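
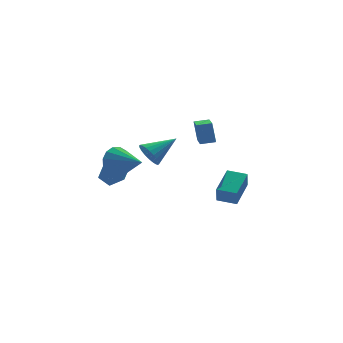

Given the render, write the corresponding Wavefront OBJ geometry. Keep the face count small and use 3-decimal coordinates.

v -3.064 -1.595 2.156
v -2.728 -1.107 2.962
v -2.216 -3.085 2.704
v -3.18 -1.311 3.108
v -3.602 -1.591 2.999
v -3.879 -1.872 2.664
v -3.938 -2.079 2.193
v -3.763 -2.156 1.712
v -3.4 -2.082 1.35
v -2.947 -1.878 1.204
v -2.526 -1.599 1.313
v -2.248 -1.318 1.648
v -2.19 -1.111 2.119
v -2.365 -1.034 2.6
v 1.468 -1.5 2.648
v 1.412 -1.082 3.825
v 2.01 0.322 2.026
v 1.954 0.74 3.203
v 2.266 -1.7 2.757
v 2.21 -1.282 3.934
v 2.808 0.122 2.135
v 2.752 0.54 3.312
v 2.72 -0.691 -2.13
v 2.572 -1.005 -1.149
v 3.852 0.632 -1.536
v 3.704 0.318 -0.555
v 3.596 -1.398 -2.225
v 3.448 -1.712 -1.244
v 4.728 -0.075 -1.631
v 4.58 -0.389 -0.65
v -1.304 -1.505 2.337
v -0.936 -1.81 1.696
v 0.284 -1.195 3.103
v -0.956 -1.509 1.617
v -1.03 -1.207 1.648
v -1.145 -0.951 1.783
v -1.285 -0.779 2.003
v -1.427 -0.717 2.274
v -1.551 -0.776 2.554
v -1.637 -0.945 2.802
v -1.673 -1.2 2.979
v -1.652 -1.502 3.058
v -1.578 -1.803 3.027
v -1.463 -2.06 2.892
v -1.323 -2.232 2.672
v -1.181 -2.293 2.401
v -1.057 -2.234 2.12
v -0.971 -2.065 1.873
v -2.905 0.15 -0.433
v -2.65 -0.414 1.129
v -3.289 0.852 -0.118
v -3.034 0.288 1.444
v -1.926 0.672 -0.404
v -1.671 0.108 1.158
v -2.31 1.374 -0.089
v -2.055 0.81 1.473
f 2 1 4
f 2 4 3
f 4 1 5
f 4 5 3
f 5 1 6
f 5 6 3
f 6 1 7
f 6 7 3
f 7 1 8
f 7 8 3
f 8 1 9
f 8 9 3
f 9 1 10
f 9 10 3
f 10 1 11
f 10 11 3
f 11 1 12
f 11 12 3
f 12 1 13
f 12 13 3
f 13 1 14
f 13 14 3
f 14 1 2
f 14 2 3
f 16 18 15
f 19 16 15
f 15 18 17
f 17 19 15
f 16 22 18
f 20 16 19
f 20 22 16
f 18 22 17
f 21 19 17
f 17 22 21
f 21 20 19
f 22 20 21
f 24 26 23
f 27 24 23
f 23 26 25
f 25 27 23
f 24 30 26
f 28 24 27
f 28 30 24
f 26 30 25
f 29 27 25
f 25 30 29
f 29 28 27
f 30 28 29
f 32 31 34
f 32 34 33
f 34 31 35
f 34 35 33
f 35 31 36
f 35 36 33
f 36 31 37
f 36 37 33
f 37 31 38
f 37 38 33
f 38 31 39
f 38 39 33
f 39 31 40
f 39 40 33
f 40 31 41
f 40 41 33
f 41 31 42
f 41 42 33
f 42 31 43
f 42 43 33
f 43 31 44
f 43 44 33
f 44 31 45
f 44 45 33
f 45 31 46
f 45 46 33
f 46 31 47
f 46 47 33
f 47 31 48
f 47 48 33
f 48 31 32
f 48 32 33
f 50 52 49
f 53 50 49
f 49 52 51
f 51 53 49
f 50 56 52
f 54 50 53
f 54 56 50
f 52 56 51
f 55 53 51
f 51 56 55
f 55 54 53
f 56 54 55



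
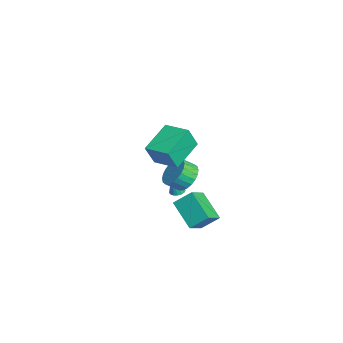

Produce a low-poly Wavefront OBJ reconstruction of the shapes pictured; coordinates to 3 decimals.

v -2.96 1.46 -4.542
v -2.502 1.66 -4.523
v -2.88 1.12 -2.878
v -2.647 1.845 -4.478
v -2.864 1.942 -4.448
v -3.102 1.929 -4.439
v -3.308 1.808 -4.454
v -3.435 1.608 -4.489
v -3.452 1.374 -4.536
v -3.357 1.16 -4.584
v -3.171 1.014 -4.623
v -2.936 0.971 -4.643
v -2.707 1.04 -4.64
v -2.536 1.206 -4.614
v -2.462 1.429 -4.572
v 3.205 1.254 0.923
v 3.995 0.919 0.429
v 4.045 0.131 1.042
v 3.255 0.466 1.537
v 4.162 1.14 0.698
v 4.212 0.351 1.312
v 4.184 1.377 1.002
v 4.234 0.589 1.615
v 4.057 1.596 1.294
v 4.107 0.808 1.907
v 3.8 1.763 1.529
v 3.85 0.975 2.142
v 3.453 1.853 1.672
v 3.503 1.064 2.285
v 3.067 1.851 1.701
v 3.117 1.063 2.315
v 2.703 1.758 1.612
v 2.753 0.97 2.225
v 2.415 1.589 1.418
v 2.465 0.801 2.031
v 2.248 1.369 1.148
v 2.298 0.58 1.762
v 2.226 1.131 0.845
v 2.276 0.343 1.458
v 2.353 0.912 0.553
v 2.403 0.124 1.166
v 2.61 0.745 0.318
v 2.66 -0.043 0.931
v 2.957 0.656 0.175
v 3.007 -0.133 0.788
v 3.343 0.657 0.145
v 3.393 -0.131 0.759
v 3.707 0.75 0.235
v 3.757 -0.038 0.848
v 3.46 -0.618 2.54
v 3.773 -1.167 3.922
v 1.973 0.694 3.396
v 2.286 0.145 4.779
v 4.594 0.535 2.741
v 4.907 -0.014 4.124
v 3.107 1.847 3.598
v 3.42 1.298 4.98
v 3.134 0.467 -1.19
v 3.282 1.507 -0.296
v 2.204 1.248 -1.945
v 2.352 2.288 -1.05
v 4.668 1.212 -2.31
v 4.816 2.252 -1.415
v 3.738 1.993 -3.064
v 3.886 3.033 -2.17
f 2 1 4
f 2 4 3
f 4 1 5
f 4 5 3
f 5 1 6
f 5 6 3
f 6 1 7
f 6 7 3
f 7 1 8
f 7 8 3
f 8 1 9
f 8 9 3
f 9 1 10
f 9 10 3
f 10 1 11
f 10 11 3
f 11 1 12
f 11 12 3
f 12 1 13
f 12 13 3
f 13 1 14
f 13 14 3
f 14 1 15
f 14 15 3
f 15 1 2
f 15 2 3
f 17 16 20
f 17 20 18
f 18 20 21
f 18 21 19
f 20 16 22
f 20 22 21
f 21 22 23
f 21 23 19
f 22 16 24
f 22 24 23
f 23 24 25
f 23 25 19
f 24 16 26
f 24 26 25
f 25 26 27
f 25 27 19
f 26 16 28
f 26 28 27
f 27 28 29
f 27 29 19
f 28 16 30
f 28 30 29
f 29 30 31
f 29 31 19
f 30 16 32
f 30 32 31
f 31 32 33
f 31 33 19
f 32 16 34
f 32 34 33
f 33 34 35
f 33 35 19
f 34 16 36
f 34 36 35
f 35 36 37
f 35 37 19
f 36 16 38
f 36 38 37
f 37 38 39
f 37 39 19
f 38 16 40
f 38 40 39
f 39 40 41
f 39 41 19
f 40 16 42
f 40 42 41
f 41 42 43
f 41 43 19
f 42 16 44
f 42 44 43
f 43 44 45
f 43 45 19
f 44 16 46
f 44 46 45
f 45 46 47
f 45 47 19
f 46 16 48
f 46 48 47
f 47 48 49
f 47 49 19
f 48 16 17
f 48 17 49
f 49 17 18
f 49 18 19
f 51 53 50
f 54 51 50
f 50 53 52
f 52 54 50
f 51 57 53
f 55 51 54
f 55 57 51
f 53 57 52
f 56 54 52
f 52 57 56
f 56 55 54
f 57 55 56
f 59 61 58
f 62 59 58
f 58 61 60
f 60 62 58
f 59 65 61
f 63 59 62
f 63 65 59
f 61 65 60
f 64 62 60
f 60 65 64
f 64 63 62
f 65 63 64



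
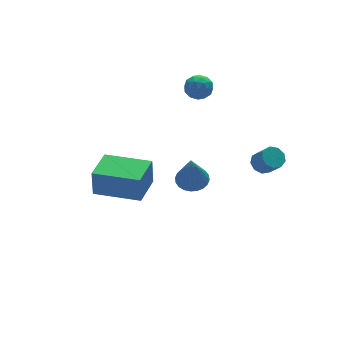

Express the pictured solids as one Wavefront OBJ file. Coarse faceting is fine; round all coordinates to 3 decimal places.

v 2.072 3.884 4.183
v 2.38 4.403 3.819
v 2.7 3.117 3.621
v 3.008 3.636 3.257
v 3.139 3.562 3.945
v 2.751 4.036 4.293
v 2.329 3.484 3.147
v 1.941 3.958 3.495
v 2.539 4.155 3.179
v 3.04 4.204 3.672
v 2.04 3.316 3.768
v 2.541 3.365 4.261
v 2.171 4.211 4.05
v 2.909 3.309 3.39
v 2.986 3.266 3.794
v 3.167 3.571 3.58
v 2.389 3.996 4.329
v 2.57 4.3 4.115
v 3.016 3.806 4.189
v 2.51 3.22 3.325
v 2.691 3.524 3.111
v 1.913 3.949 3.86
v 2.094 4.254 3.646
v 2.064 3.714 3.251
v 2.445 4.37 3.46
v 2.814 3.919 3.13
v 2.415 3.83 3.065
v 2.187 4.109 3.27
v 2.74 4.399 3.75
v 3.109 3.948 3.42
v 3.186 3.905 3.824
v 2.958 4.183 4.028
v 2.833 4.253 3.374
v 1.971 3.572 4.02
v 2.34 3.121 3.69
v 2.122 3.337 3.412
v 1.894 3.615 3.616
v 2.266 3.601 4.31
v 2.635 3.15 3.98
v 2.893 3.411 4.17
v 2.665 3.69 4.375
v 2.247 3.267 4.066
v 1.29 2.159 -1.022
v 1.719 2.751 -0.782
v 0.93 1.681 0.802
v 1.448 2.88 -0.802
v 1.153 2.899 -0.855
v 0.879 2.805 -0.934
v 0.667 2.613 -1.026
v 0.55 2.352 -1.117
v 0.546 2.061 -1.194
v 0.654 1.786 -1.245
v 0.86 1.567 -1.262
v 1.131 1.439 -1.243
v 1.426 1.42 -1.189
v 1.7 1.514 -1.111
v 1.912 1.706 -1.018
v 2.029 1.967 -0.927
v 2.034 2.258 -0.85
v 1.925 2.533 -0.799
v -2.383 0.226 0.585
v -2.373 0.312 1.892
v -3.854 1.818 0.492
v -3.844 1.904 1.799
v -1.156 1.356 0.501
v -1.146 1.442 1.808
v -2.627 2.948 0.408
v -2.617 3.034 1.715
v 2.417 -1.746 2.54
v 2.86 -1.981 2.269
v 3.005 -2.63 3.069
v 2.563 -2.394 3.34
v 2.981 -1.683 2.488
v 3.127 -2.331 3.288
v 2.839 -1.414 2.732
v 2.985 -2.062 3.532
v 2.499 -1.3 2.886
v 2.645 -1.949 3.686
v 2.121 -1.395 2.878
v 2.267 -2.043 3.678
v 1.882 -1.654 2.712
v 2.027 -2.302 3.512
v 1.893 -1.956 2.465
v 2.038 -2.604 3.265
v 2.149 -2.159 2.254
v 2.295 -2.808 3.054
v 2.531 -2.169 2.176
v 2.677 -2.818 2.976
f 1 38 17
f 38 12 41
f 17 41 6
f 38 41 17
f 1 17 13
f 17 6 18
f 13 18 2
f 17 18 13
f 1 13 22
f 13 2 23
f 22 23 8
f 13 23 22
f 1 22 34
f 22 8 37
f 34 37 11
f 22 37 34
f 1 34 38
f 34 11 42
f 38 42 12
f 34 42 38
f 2 18 29
f 18 6 32
f 29 32 10
f 18 32 29
f 6 41 19
f 41 12 40
f 19 40 5
f 41 40 19
f 12 42 39
f 42 11 35
f 39 35 3
f 42 35 39
f 11 37 36
f 37 8 24
f 36 24 7
f 37 24 36
f 8 23 28
f 23 2 25
f 28 25 9
f 23 25 28
f 4 30 16
f 30 10 31
f 16 31 5
f 30 31 16
f 4 16 14
f 16 5 15
f 14 15 3
f 16 15 14
f 4 14 21
f 14 3 20
f 21 20 7
f 14 20 21
f 4 21 26
f 21 7 27
f 26 27 9
f 21 27 26
f 4 26 30
f 26 9 33
f 30 33 10
f 26 33 30
f 5 31 19
f 31 10 32
f 19 32 6
f 31 32 19
f 3 15 39
f 15 5 40
f 39 40 12
f 15 40 39
f 7 20 36
f 20 3 35
f 36 35 11
f 20 35 36
f 9 27 28
f 27 7 24
f 28 24 8
f 27 24 28
f 10 33 29
f 33 9 25
f 29 25 2
f 33 25 29
f 44 43 46
f 44 46 45
f 46 43 47
f 46 47 45
f 47 43 48
f 47 48 45
f 48 43 49
f 48 49 45
f 49 43 50
f 49 50 45
f 50 43 51
f 50 51 45
f 51 43 52
f 51 52 45
f 52 43 53
f 52 53 45
f 53 43 54
f 53 54 45
f 54 43 55
f 54 55 45
f 55 43 56
f 55 56 45
f 56 43 57
f 56 57 45
f 57 43 58
f 57 58 45
f 58 43 59
f 58 59 45
f 59 43 60
f 59 60 45
f 60 43 44
f 60 44 45
f 62 64 61
f 65 62 61
f 61 64 63
f 63 65 61
f 62 68 64
f 66 62 65
f 66 68 62
f 64 68 63
f 67 65 63
f 63 68 67
f 67 66 65
f 68 66 67
f 70 69 73
f 70 73 71
f 71 73 74
f 71 74 72
f 73 69 75
f 73 75 74
f 74 75 76
f 74 76 72
f 75 69 77
f 75 77 76
f 76 77 78
f 76 78 72
f 77 69 79
f 77 79 78
f 78 79 80
f 78 80 72
f 79 69 81
f 79 81 80
f 80 81 82
f 80 82 72
f 81 69 83
f 81 83 82
f 82 83 84
f 82 84 72
f 83 69 85
f 83 85 84
f 84 85 86
f 84 86 72
f 85 69 87
f 85 87 86
f 86 87 88
f 86 88 72
f 87 69 70
f 87 70 88
f 88 70 71
f 88 71 72



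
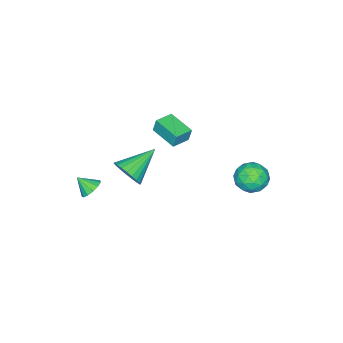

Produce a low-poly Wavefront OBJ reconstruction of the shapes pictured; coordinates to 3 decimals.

v -4.622 3.634 -2.046
v -3.725 4.205 -2.182
v -3.675 2.195 -1.838
v -2.778 2.766 -1.974
v -3.371 2.902 -1.091
v -3.957 3.792 -1.22
v -3.443 2.608 -2.8
v -4.029 3.498 -2.929
v -2.996 3.571 -2.648
v -2.952 3.753 -1.592
v -4.448 2.647 -2.428
v -4.404 2.829 -1.372
v -4.257 4.046 -2.132
v -3.143 2.354 -1.888
v -3.492 2.434 -1.369
v -2.965 2.77 -1.449
v -4.393 3.803 -1.567
v -3.866 4.138 -1.647
v -3.658 3.373 -1.006
v -3.534 2.262 -2.373
v -3.007 2.597 -2.453
v -4.435 3.63 -2.571
v -3.908 3.966 -2.651
v -3.742 3.027 -3.014
v -3.301 4.009 -2.486
v -2.744 3.163 -2.364
v -3.135 3.071 -2.849
v -3.479 3.593 -2.925
v -3.275 4.116 -1.865
v -2.718 3.27 -1.743
v -3.067 3.35 -1.224
v -3.411 3.873 -1.3
v -2.847 3.743 -2.139
v -4.682 3.13 -2.277
v -4.125 2.284 -2.155
v -3.989 2.527 -2.72
v -4.333 3.05 -2.796
v -4.656 3.237 -1.656
v -4.099 2.391 -1.534
v -3.921 2.807 -1.095
v -4.265 3.329 -1.171
v -4.553 2.657 -1.881
v 3.819 0.159 2.759
v 4.332 0.513 3.502
v 2.021 0.701 3.741
v 4.303 0.818 3.28
v 4.2 1.023 2.979
v 4.04 1.096 2.644
v 3.846 1.027 2.327
v 3.647 0.825 2.076
v 3.475 0.522 1.928
v 3.356 0.163 1.907
v 3.307 -0.196 2.016
v 3.336 -0.501 2.238
v 3.438 -0.706 2.539
v 3.599 -0.779 2.874
v 3.793 -0.71 3.191
v 3.991 -0.508 3.443
v 4.163 -0.205 3.59
v 4.283 0.154 3.611
v 3.694 -2.304 -0.022
v 4.378 -2.312 -0.212
v 3.886 -3.096 0.702
v 4.347 -2.047 0.086
v 4.109 -1.864 0.35
v 3.739 -1.82 0.495
v 3.355 -1.93 0.477
v 3.078 -2.159 0.3
v 2.997 -2.434 0.021
v 3.138 -2.667 -0.272
v 3.455 -2.786 -0.485
v 3.848 -2.751 -0.552
v 4.192 -2.575 -0.45
v -3.962 -2.55 -0.316
v -4.013 -2.364 0.593
v -3.541 -0.891 -0.631
v -3.592 -0.705 0.278
v -2.828 -2.815 -0.198
v -2.879 -2.629 0.711
v -2.407 -1.156 -0.513
v -2.458 -0.97 0.396
f 1 38 17
f 38 12 41
f 17 41 6
f 38 41 17
f 1 17 13
f 17 6 18
f 13 18 2
f 17 18 13
f 1 13 22
f 13 2 23
f 22 23 8
f 13 23 22
f 1 22 34
f 22 8 37
f 34 37 11
f 22 37 34
f 1 34 38
f 34 11 42
f 38 42 12
f 34 42 38
f 2 18 29
f 18 6 32
f 29 32 10
f 18 32 29
f 6 41 19
f 41 12 40
f 19 40 5
f 41 40 19
f 12 42 39
f 42 11 35
f 39 35 3
f 42 35 39
f 11 37 36
f 37 8 24
f 36 24 7
f 37 24 36
f 8 23 28
f 23 2 25
f 28 25 9
f 23 25 28
f 4 30 16
f 30 10 31
f 16 31 5
f 30 31 16
f 4 16 14
f 16 5 15
f 14 15 3
f 16 15 14
f 4 14 21
f 14 3 20
f 21 20 7
f 14 20 21
f 4 21 26
f 21 7 27
f 26 27 9
f 21 27 26
f 4 26 30
f 26 9 33
f 30 33 10
f 26 33 30
f 5 31 19
f 31 10 32
f 19 32 6
f 31 32 19
f 3 15 39
f 15 5 40
f 39 40 12
f 15 40 39
f 7 20 36
f 20 3 35
f 36 35 11
f 20 35 36
f 9 27 28
f 27 7 24
f 28 24 8
f 27 24 28
f 10 33 29
f 33 9 25
f 29 25 2
f 33 25 29
f 44 43 46
f 44 46 45
f 46 43 47
f 46 47 45
f 47 43 48
f 47 48 45
f 48 43 49
f 48 49 45
f 49 43 50
f 49 50 45
f 50 43 51
f 50 51 45
f 51 43 52
f 51 52 45
f 52 43 53
f 52 53 45
f 53 43 54
f 53 54 45
f 54 43 55
f 54 55 45
f 55 43 56
f 55 56 45
f 56 43 57
f 56 57 45
f 57 43 58
f 57 58 45
f 58 43 59
f 58 59 45
f 59 43 60
f 59 60 45
f 60 43 44
f 60 44 45
f 62 61 64
f 62 64 63
f 64 61 65
f 64 65 63
f 65 61 66
f 65 66 63
f 66 61 67
f 66 67 63
f 67 61 68
f 67 68 63
f 68 61 69
f 68 69 63
f 69 61 70
f 69 70 63
f 70 61 71
f 70 71 63
f 71 61 72
f 71 72 63
f 72 61 73
f 72 73 63
f 73 61 62
f 73 62 63
f 75 77 74
f 78 75 74
f 74 77 76
f 76 78 74
f 75 81 77
f 79 75 78
f 79 81 75
f 77 81 76
f 80 78 76
f 76 81 80
f 80 79 78
f 81 79 80



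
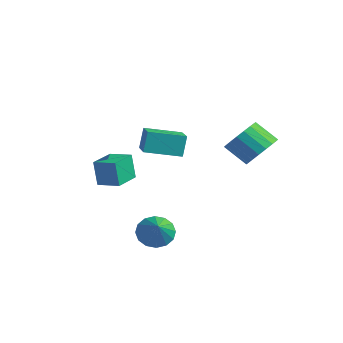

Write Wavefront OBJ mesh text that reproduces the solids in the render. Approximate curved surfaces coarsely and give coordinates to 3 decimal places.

v -3.984 0.335 -1.343
v -4.168 0.732 -0.129
v -2.977 1.984 -1.728
v -3.161 2.38 -0.515
v -2.459 -0.48 -0.845
v -2.643 -0.084 0.368
v -1.452 1.168 -1.231
v -1.636 1.565 -0.017
v 2.48 -3.263 -3.405
v 3.153 -2.724 -3.779
v 3.6 -3.917 -2.335
v 2.964 -2.458 -3.419
v 2.645 -2.407 -3.054
v 2.283 -2.586 -2.784
v 1.973 -2.946 -2.68
v 1.799 -3.392 -2.77
v 1.808 -3.803 -3.03
v 1.997 -4.069 -3.39
v 2.315 -4.12 -3.755
v 2.678 -3.941 -4.025
v 2.988 -3.581 -4.13
v 3.161 -3.135 -4.039
v 2.491 2.981 0.099
v 3.186 2.227 0.403
v 2.164 1.664 1.345
v 1.469 2.419 1.041
v 3.274 2.581 0.709
v 2.252 2.019 1.651
v 3.206 3.015 0.894
v 2.184 2.452 1.837
v 2.997 3.441 0.922
v 1.975 2.879 1.864
v 2.687 3.777 0.786
v 1.665 3.215 1.729
v 2.339 3.955 0.515
v 1.317 3.393 1.458
v 2.021 3.94 0.161
v 0.999 3.378 1.104
v 1.796 3.736 -0.205
v 0.774 3.173 0.737
v 1.708 3.381 -0.511
v 0.686 2.819 0.431
v 1.776 2.948 -0.697
v 0.754 2.385 0.246
v 1.985 2.521 -0.724
v 0.963 1.959 0.218
v 2.295 2.185 -0.589
v 1.273 1.623 0.354
v 2.643 2.007 -0.318
v 1.621 1.445 0.625
v 2.961 2.022 0.036
v 1.939 1.46 0.979
v -1.45 -3.85 -1.717
v -1.705 -3.9 -0.291
v -2.083 -2.469 -1.782
v -2.338 -2.52 -0.355
v -0.362 -3.34 -1.505
v -0.617 -3.391 -0.078
v -0.995 -1.96 -1.569
v -1.25 -2.01 -0.143
f 2 4 1
f 5 2 1
f 1 4 3
f 3 5 1
f 2 8 4
f 6 2 5
f 6 8 2
f 4 8 3
f 7 5 3
f 3 8 7
f 7 6 5
f 8 6 7
f 10 9 12
f 10 12 11
f 12 9 13
f 12 13 11
f 13 9 14
f 13 14 11
f 14 9 15
f 14 15 11
f 15 9 16
f 15 16 11
f 16 9 17
f 16 17 11
f 17 9 18
f 17 18 11
f 18 9 19
f 18 19 11
f 19 9 20
f 19 20 11
f 20 9 21
f 20 21 11
f 21 9 22
f 21 22 11
f 22 9 10
f 22 10 11
f 24 23 27
f 24 27 25
f 25 27 28
f 25 28 26
f 27 23 29
f 27 29 28
f 28 29 30
f 28 30 26
f 29 23 31
f 29 31 30
f 30 31 32
f 30 32 26
f 31 23 33
f 31 33 32
f 32 33 34
f 32 34 26
f 33 23 35
f 33 35 34
f 34 35 36
f 34 36 26
f 35 23 37
f 35 37 36
f 36 37 38
f 36 38 26
f 37 23 39
f 37 39 38
f 38 39 40
f 38 40 26
f 39 23 41
f 39 41 40
f 40 41 42
f 40 42 26
f 41 23 43
f 41 43 42
f 42 43 44
f 42 44 26
f 43 23 45
f 43 45 44
f 44 45 46
f 44 46 26
f 45 23 47
f 45 47 46
f 46 47 48
f 46 48 26
f 47 23 49
f 47 49 48
f 48 49 50
f 48 50 26
f 49 23 51
f 49 51 50
f 50 51 52
f 50 52 26
f 51 23 24
f 51 24 52
f 52 24 25
f 52 25 26
f 54 56 53
f 57 54 53
f 53 56 55
f 55 57 53
f 54 60 56
f 58 54 57
f 58 60 54
f 56 60 55
f 59 57 55
f 55 60 59
f 59 58 57
f 60 58 59



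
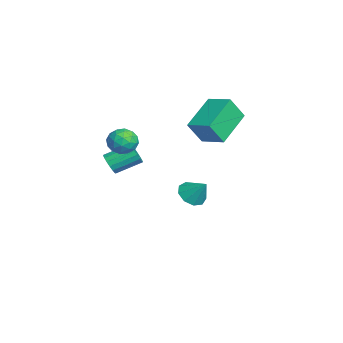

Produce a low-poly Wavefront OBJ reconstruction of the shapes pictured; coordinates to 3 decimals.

v -0.195 -4.109 -0.148
v 0.275 -4.261 0.244
v 0.164 -2.963 0.88
v -0.305 -2.811 0.488
v 0.415 -4.134 0.009
v 0.304 -2.836 0.645
v 0.416 -4.001 -0.262
v 0.305 -2.703 0.374
v 0.276 -3.893 -0.507
v 0.165 -2.595 0.13
v 0.029 -3.835 -0.669
v -0.082 -2.536 -0.033
v -0.269 -3.839 -0.712
v -0.38 -2.541 -0.076
v -0.55 -3.905 -0.626
v -0.661 -2.607 0.01
v -0.75 -4.018 -0.431
v -0.861 -2.72 0.206
v -0.823 -4.152 -0.17
v -0.934 -2.854 0.466
v -0.751 -4.276 0.095
v -0.862 -2.978 0.731
v -0.552 -4.362 0.305
v -0.663 -3.063 0.941
v -0.271 -4.39 0.411
v -0.382 -3.091 1.047
v 0.027 -4.353 0.389
v -0.084 -3.055 1.025
v 1.307 -3.195 2.479
v 1.901 -3.204 2.998
v 1.919 -4.056 1.762
v 2.513 -4.065 2.281
v 1.812 -4.367 2.479
v 1.433 -3.835 2.922
v 2.387 -3.425 1.838
v 2.008 -2.893 2.281
v 2.568 -3.347 2.602
v 2.213 -3.929 2.998
v 1.607 -3.331 1.762
v 1.252 -3.913 2.158
v 1.55 -3.124 2.801
v 2.27 -4.136 1.959
v 1.858 -4.313 2.075
v 2.207 -4.319 2.38
v 1.276 -3.495 2.756
v 1.625 -3.5 3.061
v 1.572 -4.184 2.757
v 2.195 -3.76 1.699
v 2.544 -3.765 2.004
v 1.613 -2.941 2.38
v 1.962 -2.947 2.685
v 2.248 -3.076 2.003
v 2.291 -3.213 2.873
v 2.651 -3.719 2.452
v 2.577 -3.343 2.192
v 2.355 -3.03 2.452
v 2.083 -3.555 3.106
v 2.442 -4.061 2.685
v 2.03 -4.239 2.801
v 1.808 -3.926 3.061
v 2.475 -3.639 2.873
v 1.378 -3.199 2.075
v 1.737 -3.705 1.654
v 2.012 -3.334 1.699
v 1.79 -3.021 1.959
v 1.169 -3.541 2.308
v 1.529 -4.047 1.887
v 1.465 -4.23 2.308
v 1.243 -3.917 2.568
v 1.345 -3.621 1.887
v -3.65 1.706 1.234
v -3.397 0.963 2.489
v -2.673 2.643 1.593
v -2.421 1.9 2.847
v -2.119 0.5 0.213
v -1.867 -0.243 1.467
v -1.143 1.437 0.571
v -0.89 0.694 1.826
v -3.849 0.229 -4.344
v -3.44 0.701 -4.906
v -3.231 0.871 -3.356
v -3.935 0.954 -4.76
v -4.39 0.868 -4.42
v -4.592 0.483 -4.044
v -4.446 -0.02 -3.808
v -4.021 -0.407 -3.823
v -3.516 -0.496 -4.082
v -3.166 -0.245 -4.463
v -3.136 0.227 -4.788
f 2 1 5
f 2 5 3
f 3 5 6
f 3 6 4
f 5 1 7
f 5 7 6
f 6 7 8
f 6 8 4
f 7 1 9
f 7 9 8
f 8 9 10
f 8 10 4
f 9 1 11
f 9 11 10
f 10 11 12
f 10 12 4
f 11 1 13
f 11 13 12
f 12 13 14
f 12 14 4
f 13 1 15
f 13 15 14
f 14 15 16
f 14 16 4
f 15 1 17
f 15 17 16
f 16 17 18
f 16 18 4
f 17 1 19
f 17 19 18
f 18 19 20
f 18 20 4
f 19 1 21
f 19 21 20
f 20 21 22
f 20 22 4
f 21 1 23
f 21 23 22
f 22 23 24
f 22 24 4
f 23 1 25
f 23 25 24
f 24 25 26
f 24 26 4
f 25 1 27
f 25 27 26
f 26 27 28
f 26 28 4
f 27 1 2
f 27 2 28
f 28 2 3
f 28 3 4
f 29 66 45
f 66 40 69
f 45 69 34
f 66 69 45
f 29 45 41
f 45 34 46
f 41 46 30
f 45 46 41
f 29 41 50
f 41 30 51
f 50 51 36
f 41 51 50
f 29 50 62
f 50 36 65
f 62 65 39
f 50 65 62
f 29 62 66
f 62 39 70
f 66 70 40
f 62 70 66
f 30 46 57
f 46 34 60
f 57 60 38
f 46 60 57
f 34 69 47
f 69 40 68
f 47 68 33
f 69 68 47
f 40 70 67
f 70 39 63
f 67 63 31
f 70 63 67
f 39 65 64
f 65 36 52
f 64 52 35
f 65 52 64
f 36 51 56
f 51 30 53
f 56 53 37
f 51 53 56
f 32 58 44
f 58 38 59
f 44 59 33
f 58 59 44
f 32 44 42
f 44 33 43
f 42 43 31
f 44 43 42
f 32 42 49
f 42 31 48
f 49 48 35
f 42 48 49
f 32 49 54
f 49 35 55
f 54 55 37
f 49 55 54
f 32 54 58
f 54 37 61
f 58 61 38
f 54 61 58
f 33 59 47
f 59 38 60
f 47 60 34
f 59 60 47
f 31 43 67
f 43 33 68
f 67 68 40
f 43 68 67
f 35 48 64
f 48 31 63
f 64 63 39
f 48 63 64
f 37 55 56
f 55 35 52
f 56 52 36
f 55 52 56
f 38 61 57
f 61 37 53
f 57 53 30
f 61 53 57
f 72 74 71
f 75 72 71
f 71 74 73
f 73 75 71
f 72 78 74
f 76 72 75
f 76 78 72
f 74 78 73
f 77 75 73
f 73 78 77
f 77 76 75
f 78 76 77
f 80 79 82
f 80 82 81
f 82 79 83
f 82 83 81
f 83 79 84
f 83 84 81
f 84 79 85
f 84 85 81
f 85 79 86
f 85 86 81
f 86 79 87
f 86 87 81
f 87 79 88
f 87 88 81
f 88 79 89
f 88 89 81
f 89 79 80
f 89 80 81



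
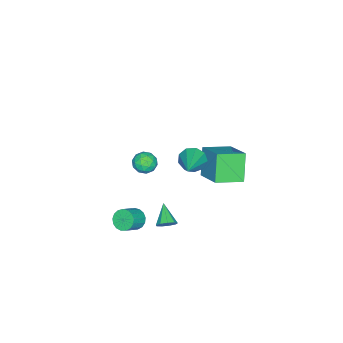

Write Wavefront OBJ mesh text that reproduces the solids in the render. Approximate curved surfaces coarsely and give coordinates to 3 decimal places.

v -3.004 0.004 -2.667
v -1.95 1.412 -1.694
v -4.128 1.108 -3.046
v -3.075 2.516 -2.072
v -2.125 0.384 -4.168
v -1.072 1.792 -3.194
v -3.25 1.488 -4.546
v -2.196 2.896 -3.573
v 1.099 1.634 0.591
v 1.498 1.378 -0.002
v 2.821 2.286 1.469
v 1.354 1.87 -0.085
v 1.09 2.252 0.149
v 0.831 2.345 0.59
v 0.696 2.106 1.031
v 0.75 1.645 1.266
v 0.968 1.18 1.186
v 1.246 0.927 0.827
v 1.456 1.005 0.358
v 3.2 -0.535 -3.609
v 3.526 -0.755 -4.115
v 4.405 -0.925 -3.476
v 4.08 -0.705 -2.971
v 3.584 -0.454 -4.115
v 4.463 -0.624 -3.476
v 3.554 -0.172 -4
v 4.433 -0.342 -3.361
v 3.444 0.027 -3.795
v 4.323 -0.143 -3.156
v 3.277 0.097 -3.547
v 4.157 -0.073 -2.908
v 3.093 0.023 -3.314
v 3.973 -0.147 -2.675
v 2.934 -0.18 -3.148
v 3.813 -0.35 -2.51
v 2.836 -0.464 -3.089
v 3.715 -0.634 -2.45
v 2.821 -0.764 -3.148
v 3.7 -0.934 -2.509
v 2.893 -1.012 -3.313
v 3.772 -1.182 -2.674
v 3.035 -1.15 -3.546
v 3.915 -1.32 -2.907
v 3.216 -1.148 -3.794
v 4.095 -1.318 -3.155
v 3.393 -1.005 -3.999
v 4.272 -1.175 -3.36
v -0.856 -1.823 -2.503
v -0.421 -1.475 -2.952
v 0.061 -2.305 -1.988
v 0.496 -1.957 -2.437
v 0.13 -1.595 -1.942
v -0.437 -1.297 -2.259
v 0.077 -2.483 -2.681
v -0.49 -2.185 -2.998
v 0.155 -1.883 -3.062
v 0.188 -1.334 -2.605
v -0.548 -2.446 -2.335
v -0.515 -1.897 -1.878
v -0.719 -1.607 -2.772
v 0.359 -2.173 -2.168
v 0.144 -1.96 -1.876
v 0.399 -1.756 -2.14
v -0.728 -1.502 -2.365
v -0.473 -1.297 -2.629
v -0.149 -1.368 -2.036
v 0.113 -2.483 -2.311
v 0.368 -2.278 -2.575
v -0.759 -2.024 -2.8
v -0.504 -1.82 -3.064
v -0.211 -2.412 -2.904
v -0.125 -1.642 -3.101
v 0.414 -1.926 -2.799
v 0.168 -2.235 -2.942
v -0.165 -2.06 -3.128
v -0.106 -1.319 -2.832
v 0.433 -1.603 -2.53
v 0.218 -1.39 -2.239
v -0.115 -1.215 -2.426
v 0.233 -1.559 -2.897
v -0.793 -2.177 -2.41
v -0.254 -2.461 -2.108
v -0.245 -2.565 -2.514
v -0.578 -2.39 -2.701
v -0.774 -1.854 -2.141
v -0.235 -2.138 -1.839
v -0.195 -1.72 -1.812
v -0.528 -1.545 -1.998
v -0.593 -2.221 -2.043
v 3.109 1.257 -3.246
v 3.49 0.854 -3.167
v 2.271 0.603 -2.534
v 3.519 1.118 -2.891
v 3.356 1.447 -2.781
v 3.078 1.687 -2.888
v 2.814 1.726 -3.163
v 2.688 1.545 -3.477
v 2.759 1.23 -3.683
v 2.994 0.928 -3.684
v 3.283 0.779 -3.481
f 2 4 1
f 5 2 1
f 1 4 3
f 3 5 1
f 2 8 4
f 6 2 5
f 6 8 2
f 4 8 3
f 7 5 3
f 3 8 7
f 7 6 5
f 8 6 7
f 10 9 12
f 10 12 11
f 12 9 13
f 12 13 11
f 13 9 14
f 13 14 11
f 14 9 15
f 14 15 11
f 15 9 16
f 15 16 11
f 16 9 17
f 16 17 11
f 17 9 18
f 17 18 11
f 18 9 19
f 18 19 11
f 19 9 10
f 19 10 11
f 21 20 24
f 21 24 22
f 22 24 25
f 22 25 23
f 24 20 26
f 24 26 25
f 25 26 27
f 25 27 23
f 26 20 28
f 26 28 27
f 27 28 29
f 27 29 23
f 28 20 30
f 28 30 29
f 29 30 31
f 29 31 23
f 30 20 32
f 30 32 31
f 31 32 33
f 31 33 23
f 32 20 34
f 32 34 33
f 33 34 35
f 33 35 23
f 34 20 36
f 34 36 35
f 35 36 37
f 35 37 23
f 36 20 38
f 36 38 37
f 37 38 39
f 37 39 23
f 38 20 40
f 38 40 39
f 39 40 41
f 39 41 23
f 40 20 42
f 40 42 41
f 41 42 43
f 41 43 23
f 42 20 44
f 42 44 43
f 43 44 45
f 43 45 23
f 44 20 46
f 44 46 45
f 45 46 47
f 45 47 23
f 46 20 21
f 46 21 47
f 47 21 22
f 47 22 23
f 48 85 64
f 85 59 88
f 64 88 53
f 85 88 64
f 48 64 60
f 64 53 65
f 60 65 49
f 64 65 60
f 48 60 69
f 60 49 70
f 69 70 55
f 60 70 69
f 48 69 81
f 69 55 84
f 81 84 58
f 69 84 81
f 48 81 85
f 81 58 89
f 85 89 59
f 81 89 85
f 49 65 76
f 65 53 79
f 76 79 57
f 65 79 76
f 53 88 66
f 88 59 87
f 66 87 52
f 88 87 66
f 59 89 86
f 89 58 82
f 86 82 50
f 89 82 86
f 58 84 83
f 84 55 71
f 83 71 54
f 84 71 83
f 55 70 75
f 70 49 72
f 75 72 56
f 70 72 75
f 51 77 63
f 77 57 78
f 63 78 52
f 77 78 63
f 51 63 61
f 63 52 62
f 61 62 50
f 63 62 61
f 51 61 68
f 61 50 67
f 68 67 54
f 61 67 68
f 51 68 73
f 68 54 74
f 73 74 56
f 68 74 73
f 51 73 77
f 73 56 80
f 77 80 57
f 73 80 77
f 52 78 66
f 78 57 79
f 66 79 53
f 78 79 66
f 50 62 86
f 62 52 87
f 86 87 59
f 62 87 86
f 54 67 83
f 67 50 82
f 83 82 58
f 67 82 83
f 56 74 75
f 74 54 71
f 75 71 55
f 74 71 75
f 57 80 76
f 80 56 72
f 76 72 49
f 80 72 76
f 91 90 93
f 91 93 92
f 93 90 94
f 93 94 92
f 94 90 95
f 94 95 92
f 95 90 96
f 95 96 92
f 96 90 97
f 96 97 92
f 97 90 98
f 97 98 92
f 98 90 99
f 98 99 92
f 99 90 100
f 99 100 92
f 100 90 91
f 100 91 92



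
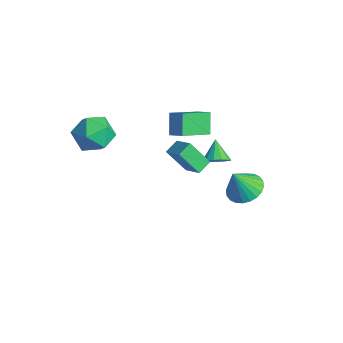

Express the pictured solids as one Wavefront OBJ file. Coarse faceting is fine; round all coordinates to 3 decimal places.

v -1.843 3.535 -2.619
v -1.514 3.13 -2.053
v -2.717 4.025 -1.761
v -1.31 3.512 -2.064
v -1.275 3.902 -2.251
v -1.421 4.176 -2.555
v -1.7 4.245 -2.88
v -2.025 4.09 -3.121
v -2.292 3.758 -3.204
v -2.416 3.355 -3.101
v -2.359 3.01 -2.845
v -2.137 2.831 -2.517
v -1.822 2.876 -2.222
v 2.529 2.334 -0.545
v 3.183 3.011 -0.179
v 2.411 1.666 0.905
v 2.84 3.197 -0.122
v 2.45 3.251 -0.129
v 2.072 3.165 -0.199
v 1.763 2.953 -0.322
v 1.571 2.647 -0.478
v 1.525 2.293 -0.645
v 1.632 1.945 -0.797
v 1.875 1.656 -0.91
v 2.218 1.471 -0.967
v 2.608 1.417 -0.961
v 2.986 1.502 -0.89
v 3.295 1.714 -0.768
v 3.487 2.021 -0.611
v 3.533 2.375 -0.444
v 3.426 2.723 -0.293
v -2.314 1.96 -2.982
v -3.074 1.223 -1.665
v -2.554 2.768 -2.668
v -3.314 2.031 -1.351
v -1.146 2.029 -2.269
v -1.906 1.292 -0.952
v -1.386 2.837 -1.955
v -2.146 2.1 -0.638
v -2.638 1.17 1.981
v -1.917 1.484 2.353
v -2.908 3.02 0.941
v -2.187 3.335 1.313
v -1.913 0.705 0.967
v -1.192 1.02 1.339
v -2.183 2.556 -0.073
v -1.462 2.87 0.299
v -2.254 -2.633 3.024
v -1.787 -3.082 2.003
v -4.053 -3.078 2.397
v -3.586 -3.527 1.376
v -3.404 -4.098 2.427
v -2.293 -3.823 2.814
v -3.547 -2.337 1.586
v -2.436 -2.062 1.973
v -2.586 -2.899 1.114
v -2.498 -3.988 1.634
v -3.342 -2.172 2.766
v -3.254 -3.261 3.286
f 2 1 4
f 2 4 3
f 4 1 5
f 4 5 3
f 5 1 6
f 5 6 3
f 6 1 7
f 6 7 3
f 7 1 8
f 7 8 3
f 8 1 9
f 8 9 3
f 9 1 10
f 9 10 3
f 10 1 11
f 10 11 3
f 11 1 12
f 11 12 3
f 12 1 13
f 12 13 3
f 13 1 2
f 13 2 3
f 15 14 17
f 15 17 16
f 17 14 18
f 17 18 16
f 18 14 19
f 18 19 16
f 19 14 20
f 19 20 16
f 20 14 21
f 20 21 16
f 21 14 22
f 21 22 16
f 22 14 23
f 22 23 16
f 23 14 24
f 23 24 16
f 24 14 25
f 24 25 16
f 25 14 26
f 25 26 16
f 26 14 27
f 26 27 16
f 27 14 28
f 27 28 16
f 28 14 29
f 28 29 16
f 29 14 30
f 29 30 16
f 30 14 31
f 30 31 16
f 31 14 15
f 31 15 16
f 33 35 32
f 36 33 32
f 32 35 34
f 34 36 32
f 33 39 35
f 37 33 36
f 37 39 33
f 35 39 34
f 38 36 34
f 34 39 38
f 38 37 36
f 39 37 38
f 41 43 40
f 44 41 40
f 40 43 42
f 42 44 40
f 41 47 43
f 45 41 44
f 45 47 41
f 43 47 42
f 46 44 42
f 42 47 46
f 46 45 44
f 47 45 46
f 48 59 53
f 48 53 49
f 48 49 55
f 48 55 58
f 48 58 59
f 49 53 57
f 53 59 52
f 59 58 50
f 58 55 54
f 55 49 56
f 51 57 52
f 51 52 50
f 51 50 54
f 51 54 56
f 51 56 57
f 52 57 53
f 50 52 59
f 54 50 58
f 56 54 55
f 57 56 49



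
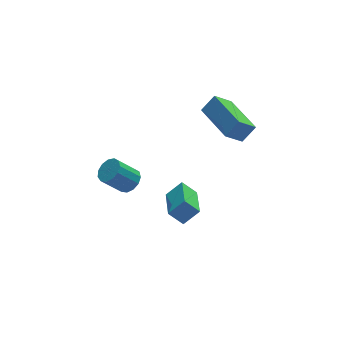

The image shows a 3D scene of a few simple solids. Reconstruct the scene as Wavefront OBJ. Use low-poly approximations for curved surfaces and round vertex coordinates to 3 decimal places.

v 0.126 -4.528 -0.915
v 0.825 -4.551 -0.272
v 0.575 -3.001 -1.35
v 1.274 -3.023 -0.707
v 0.666 -4.857 -1.513
v 1.365 -4.879 -0.87
v 1.115 -3.329 -1.948
v 1.814 -3.352 -1.305
v 3.837 -3.214 1.415
v 3.034 -3.323 2.174
v 3.545 -1.215 1.395
v 2.742 -1.324 2.153
v 4.458 -3.116 2.087
v 3.655 -3.225 2.845
v 4.166 -1.117 2.066
v 3.363 -1.226 2.825
v -1.137 -3.453 0.747
v -0.742 -3.706 1.12
v -1.567 -3.601 2.066
v -1.963 -3.347 1.693
v -0.685 -3.373 1.133
v -1.51 -3.268 2.079
v -0.772 -3.065 1.023
v -1.597 -2.96 1.969
v -0.974 -2.881 0.825
v -1.799 -2.775 1.772
v -1.229 -2.877 0.603
v -2.054 -2.772 1.549
v -1.455 -3.057 0.426
v -2.28 -2.952 1.373
v -1.58 -3.362 0.351
v -2.405 -3.257 1.298
v -1.564 -3.696 0.402
v -2.389 -3.591 1.348
v -1.413 -3.952 0.562
v -2.238 -3.847 1.508
v -1.175 -4.05 0.781
v -2 -3.945 1.727
v -0.924 -3.959 0.989
v -1.75 -3.853 1.935
f 2 4 1
f 5 2 1
f 1 4 3
f 3 5 1
f 2 8 4
f 6 2 5
f 6 8 2
f 4 8 3
f 7 5 3
f 3 8 7
f 7 6 5
f 8 6 7
f 10 12 9
f 13 10 9
f 9 12 11
f 11 13 9
f 10 16 12
f 14 10 13
f 14 16 10
f 12 16 11
f 15 13 11
f 11 16 15
f 15 14 13
f 16 14 15
f 18 17 21
f 18 21 19
f 19 21 22
f 19 22 20
f 21 17 23
f 21 23 22
f 22 23 24
f 22 24 20
f 23 17 25
f 23 25 24
f 24 25 26
f 24 26 20
f 25 17 27
f 25 27 26
f 26 27 28
f 26 28 20
f 27 17 29
f 27 29 28
f 28 29 30
f 28 30 20
f 29 17 31
f 29 31 30
f 30 31 32
f 30 32 20
f 31 17 33
f 31 33 32
f 32 33 34
f 32 34 20
f 33 17 35
f 33 35 34
f 34 35 36
f 34 36 20
f 35 17 37
f 35 37 36
f 36 37 38
f 36 38 20
f 37 17 39
f 37 39 38
f 38 39 40
f 38 40 20
f 39 17 18
f 39 18 40
f 40 18 19
f 40 19 20



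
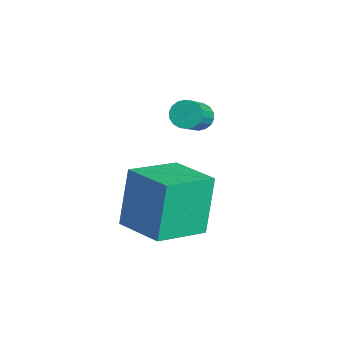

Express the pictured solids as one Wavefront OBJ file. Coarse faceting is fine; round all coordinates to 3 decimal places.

v -2.745 -0.685 -0.334
v -3.24 -0.032 1.523
v -2.874 1.102 -0.996
v -3.369 1.755 0.861
v -1.091 -0.435 0.019
v -1.586 0.218 1.876
v -1.22 1.352 -0.643
v -1.715 2.005 1.214
v -3.704 2.752 2.336
v -3.457 3.165 2.504
v -2.55 2.121 3.733
v -2.796 1.708 3.564
v -3.641 3.159 2.636
v -2.734 2.116 3.865
v -3.838 3.073 2.708
v -2.931 2.029 3.937
v -4.009 2.923 2.706
v -3.102 1.879 3.935
v -4.119 2.739 2.631
v -3.212 1.695 3.86
v -4.146 2.558 2.498
v -3.239 1.514 3.727
v -4.086 2.415 2.332
v -3.179 1.371 3.561
v -3.95 2.339 2.167
v -3.043 1.295 3.396
v -3.766 2.344 2.035
v -2.859 1.301 3.264
v -3.569 2.431 1.963
v -2.662 1.387 3.192
v -3.398 2.581 1.965
v -2.491 1.537 3.194
v -3.288 2.765 2.04
v -2.381 1.721 3.269
v -3.261 2.946 2.173
v -2.354 1.902 3.402
v -3.321 3.089 2.339
v -2.414 2.045 3.568
f 2 4 1
f 5 2 1
f 1 4 3
f 3 5 1
f 2 8 4
f 6 2 5
f 6 8 2
f 4 8 3
f 7 5 3
f 3 8 7
f 7 6 5
f 8 6 7
f 10 9 13
f 10 13 11
f 11 13 14
f 11 14 12
f 13 9 15
f 13 15 14
f 14 15 16
f 14 16 12
f 15 9 17
f 15 17 16
f 16 17 18
f 16 18 12
f 17 9 19
f 17 19 18
f 18 19 20
f 18 20 12
f 19 9 21
f 19 21 20
f 20 21 22
f 20 22 12
f 21 9 23
f 21 23 22
f 22 23 24
f 22 24 12
f 23 9 25
f 23 25 24
f 24 25 26
f 24 26 12
f 25 9 27
f 25 27 26
f 26 27 28
f 26 28 12
f 27 9 29
f 27 29 28
f 28 29 30
f 28 30 12
f 29 9 31
f 29 31 30
f 30 31 32
f 30 32 12
f 31 9 33
f 31 33 32
f 32 33 34
f 32 34 12
f 33 9 35
f 33 35 34
f 34 35 36
f 34 36 12
f 35 9 37
f 35 37 36
f 36 37 38
f 36 38 12
f 37 9 10
f 37 10 38
f 38 10 11
f 38 11 12



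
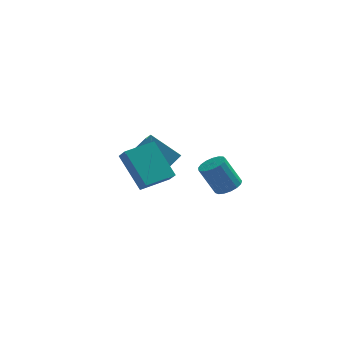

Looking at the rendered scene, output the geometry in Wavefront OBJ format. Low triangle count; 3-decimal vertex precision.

v -2.544 3.059 -1.657
v -2.407 1.97 -0.788
v -3.867 3.732 -0.605
v -3.73 2.643 0.264
v -1.45 3.877 -0.804
v -1.313 2.788 0.065
v -2.773 4.55 0.248
v -2.636 3.461 1.117
v -3.436 -0.08 -0.268
v -3.216 -0.596 0.316
v -4.256 1.204 1.177
v -4.035 0.688 1.761
v -2.065 0.652 -0.141
v -1.844 0.136 0.443
v -2.884 1.936 1.304
v -2.664 1.42 1.888
v 0.17 -2.228 1.082
v 0.538 -1.692 1.197
v -0.162 -1.496 2.532
v -0.53 -2.032 2.418
v 0.284 -1.579 1.047
v -0.416 -1.383 2.382
v 0.003 -1.614 0.905
v -0.696 -1.419 2.241
v -0.239 -1.79 0.804
v -0.938 -1.595 2.14
v -0.387 -2.066 0.767
v -1.087 -1.871 2.102
v -0.408 -2.38 0.802
v -1.107 -2.184 2.137
v -0.297 -2.658 0.901
v -0.996 -2.463 2.236
v -0.079 -2.838 1.042
v -0.778 -2.642 2.377
v 0.197 -2.878 1.192
v -0.503 -2.683 2.527
v 0.466 -2.769 1.317
v -0.234 -2.574 2.652
v 0.667 -2.536 1.388
v -0.033 -2.341 2.723
v 0.754 -2.233 1.389
v 0.055 -2.037 2.724
v 0.707 -1.928 1.32
v 0.008 -1.732 2.655
f 2 4 1
f 5 2 1
f 1 4 3
f 3 5 1
f 2 8 4
f 6 2 5
f 6 8 2
f 4 8 3
f 7 5 3
f 3 8 7
f 7 6 5
f 8 6 7
f 10 12 9
f 13 10 9
f 9 12 11
f 11 13 9
f 10 16 12
f 14 10 13
f 14 16 10
f 12 16 11
f 15 13 11
f 11 16 15
f 15 14 13
f 16 14 15
f 18 17 21
f 18 21 19
f 19 21 22
f 19 22 20
f 21 17 23
f 21 23 22
f 22 23 24
f 22 24 20
f 23 17 25
f 23 25 24
f 24 25 26
f 24 26 20
f 25 17 27
f 25 27 26
f 26 27 28
f 26 28 20
f 27 17 29
f 27 29 28
f 28 29 30
f 28 30 20
f 29 17 31
f 29 31 30
f 30 31 32
f 30 32 20
f 31 17 33
f 31 33 32
f 32 33 34
f 32 34 20
f 33 17 35
f 33 35 34
f 34 35 36
f 34 36 20
f 35 17 37
f 35 37 36
f 36 37 38
f 36 38 20
f 37 17 39
f 37 39 38
f 38 39 40
f 38 40 20
f 39 17 41
f 39 41 40
f 40 41 42
f 40 42 20
f 41 17 43
f 41 43 42
f 42 43 44
f 42 44 20
f 43 17 18
f 43 18 44
f 44 18 19
f 44 19 20



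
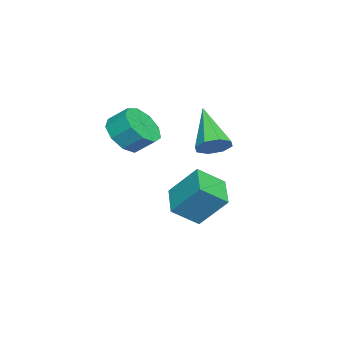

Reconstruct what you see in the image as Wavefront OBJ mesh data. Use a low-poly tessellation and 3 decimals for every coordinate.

v 1.719 0.592 1.441
v 2.324 0.057 2.048
v 2.385 0.873 2.706
v 1.781 1.408 2.099
v 2.701 0.403 1.584
v 2.762 1.219 2.242
v 2.619 0.837 1.053
v 2.681 1.653 1.712
v 2.116 1.157 0.704
v 2.178 1.973 1.362
v 1.428 1.212 0.699
v 1.489 2.028 1.357
v 0.876 0.978 1.042
v 0.937 1.793 1.7
v 0.718 0.562 1.571
v 0.779 1.378 2.229
v 1.029 0.161 2.039
v 1.09 0.977 2.697
v 1.663 -0.039 2.228
v 1.724 0.777 2.886
v -1.102 2.786 -3.024
v -0.458 1.802 -2.193
v -0.997 3.991 -1.677
v -0.353 3.007 -0.847
v 0.353 3.273 -3.573
v 0.997 2.289 -2.743
v 0.458 4.478 -2.227
v 1.102 3.494 -1.396
v 2.51 4.378 1.431
v 2.929 4.692 1.968
v 1.15 3.602 2.949
v 2.516 5.043 1.778
v 2.1 5.005 1.385
v 1.923 4.599 1.019
v 2.09 4.064 0.895
v 2.503 3.713 1.085
v 2.919 3.752 1.478
v 3.096 4.157 1.844
f 2 1 5
f 2 5 3
f 3 5 6
f 3 6 4
f 5 1 7
f 5 7 6
f 6 7 8
f 6 8 4
f 7 1 9
f 7 9 8
f 8 9 10
f 8 10 4
f 9 1 11
f 9 11 10
f 10 11 12
f 10 12 4
f 11 1 13
f 11 13 12
f 12 13 14
f 12 14 4
f 13 1 15
f 13 15 14
f 14 15 16
f 14 16 4
f 15 1 17
f 15 17 16
f 16 17 18
f 16 18 4
f 17 1 19
f 17 19 18
f 18 19 20
f 18 20 4
f 19 1 2
f 19 2 20
f 20 2 3
f 20 3 4
f 22 24 21
f 25 22 21
f 21 24 23
f 23 25 21
f 22 28 24
f 26 22 25
f 26 28 22
f 24 28 23
f 27 25 23
f 23 28 27
f 27 26 25
f 28 26 27
f 30 29 32
f 30 32 31
f 32 29 33
f 32 33 31
f 33 29 34
f 33 34 31
f 34 29 35
f 34 35 31
f 35 29 36
f 35 36 31
f 36 29 37
f 36 37 31
f 37 29 38
f 37 38 31
f 38 29 30
f 38 30 31



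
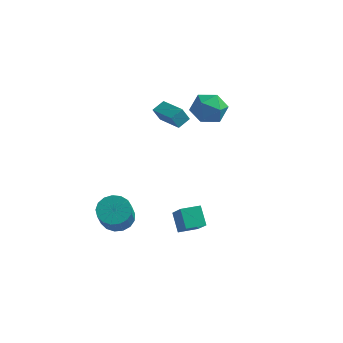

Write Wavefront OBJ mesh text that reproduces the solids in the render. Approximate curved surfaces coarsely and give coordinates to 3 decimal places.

v -1.118 2.138 1.035
v -1.426 1.839 1.905
v -0.796 2.86 1.398
v -1.104 2.561 2.268
v 0.384 1.339 1.292
v 0.076 1.04 2.162
v 0.706 2.061 1.655
v 0.398 1.762 2.525
v 3.12 -3.645 -2.661
v 2.49 -2.987 -1.748
v 2.266 -2.807 -3.854
v 1.636 -2.149 -2.941
v 3.924 -2.851 -2.679
v 3.294 -2.193 -1.766
v 3.07 -2.013 -3.872
v 2.44 -1.355 -2.959
v 0.894 4.981 1.677
v 1.362 4.255 2.447
v 0.678 3.565 0.473
v 1.146 2.839 1.243
v 0.104 3.301 1.442
v 0.238 4.176 2.186
v 1.802 3.644 0.734
v 1.936 4.519 1.478
v 1.923 3.429 1.864
v 0.874 3.217 2.302
v 1.166 4.603 0.618
v 0.117 4.391 1.056
v -1.688 -2.105 -4.414
v -0.733 -1.919 -4.53
v -0.297 -3.148 -2.923
v -1.252 -3.335 -2.806
v -0.878 -1.584 -4.235
v -0.442 -2.814 -2.628
v -1.208 -1.369 -3.981
v -0.772 -2.598 -2.373
v -1.648 -1.322 -3.825
v -1.212 -2.552 -2.218
v -2.098 -1.455 -3.805
v -1.661 -2.685 -2.198
v -2.453 -1.737 -3.924
v -2.017 -2.966 -2.317
v -2.633 -2.103 -4.155
v -2.197 -3.333 -2.548
v -2.597 -2.47 -4.446
v -2.161 -3.699 -2.839
v -2.353 -2.753 -4.729
v -1.917 -3.982 -3.122
v -1.956 -2.888 -4.939
v -1.52 -4.117 -3.332
v -1.498 -2.843 -5.03
v -1.062 -4.073 -3.423
v -1.083 -2.63 -4.979
v -0.647 -3.859 -3.372
v -0.807 -2.296 -4.798
v -0.371 -3.525 -3.191
f 2 4 1
f 5 2 1
f 1 4 3
f 3 5 1
f 2 8 4
f 6 2 5
f 6 8 2
f 4 8 3
f 7 5 3
f 3 8 7
f 7 6 5
f 8 6 7
f 10 12 9
f 13 10 9
f 9 12 11
f 11 13 9
f 10 16 12
f 14 10 13
f 14 16 10
f 12 16 11
f 15 13 11
f 11 16 15
f 15 14 13
f 16 14 15
f 17 28 22
f 17 22 18
f 17 18 24
f 17 24 27
f 17 27 28
f 18 22 26
f 22 28 21
f 28 27 19
f 27 24 23
f 24 18 25
f 20 26 21
f 20 21 19
f 20 19 23
f 20 23 25
f 20 25 26
f 21 26 22
f 19 21 28
f 23 19 27
f 25 23 24
f 26 25 18
f 30 29 33
f 30 33 31
f 31 33 34
f 31 34 32
f 33 29 35
f 33 35 34
f 34 35 36
f 34 36 32
f 35 29 37
f 35 37 36
f 36 37 38
f 36 38 32
f 37 29 39
f 37 39 38
f 38 39 40
f 38 40 32
f 39 29 41
f 39 41 40
f 40 41 42
f 40 42 32
f 41 29 43
f 41 43 42
f 42 43 44
f 42 44 32
f 43 29 45
f 43 45 44
f 44 45 46
f 44 46 32
f 45 29 47
f 45 47 46
f 46 47 48
f 46 48 32
f 47 29 49
f 47 49 48
f 48 49 50
f 48 50 32
f 49 29 51
f 49 51 50
f 50 51 52
f 50 52 32
f 51 29 53
f 51 53 52
f 52 53 54
f 52 54 32
f 53 29 55
f 53 55 54
f 54 55 56
f 54 56 32
f 55 29 30
f 55 30 56
f 56 30 31
f 56 31 32



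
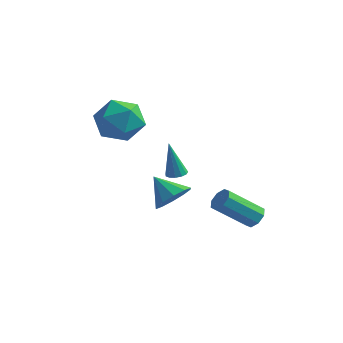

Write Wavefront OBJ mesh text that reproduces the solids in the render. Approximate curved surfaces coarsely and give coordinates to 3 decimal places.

v -0.309 -3.576 -2.433
v 0.265 -3.691 -1.71
v -1.371 -3.304 -1.547
v 0.28 -3.137 -1.862
v 0.07 -2.751 -2.233
v -0.284 -2.68 -2.68
v -0.648 -2.952 -3.032
v -0.882 -3.462 -3.156
v -0.897 -4.016 -3.003
v -0.687 -4.402 -2.633
v -0.333 -4.473 -2.186
v 0.031 -4.201 -1.833
v 2.252 -0.969 -4.322
v 2.733 -1.141 -3.989
v 1.508 -2.064 -2.704
v 1.028 -1.891 -3.038
v 2.561 -0.728 -3.855
v 1.337 -1.651 -2.57
v 2.209 -0.456 -3.995
v 0.985 -1.378 -2.71
v 1.882 -0.484 -4.327
v 0.658 -1.407 -3.042
v 1.772 -0.796 -4.656
v 0.547 -1.719 -3.371
v 1.943 -1.209 -4.79
v 0.719 -2.132 -3.505
v 2.295 -1.482 -4.65
v 1.071 -2.404 -3.365
v 2.622 -1.453 -4.318
v 1.398 -2.376 -3.033
v -1.556 -0.831 -2.726
v -1.067 -0.852 -2.626
v -1.924 -0.849 -0.934
v -1.133 -0.579 -2.637
v -1.334 -0.385 -2.676
v -1.606 -0.333 -2.731
v -1.861 -0.439 -2.785
v -2.02 -0.669 -2.82
v -2.031 -0.951 -2.825
v -1.892 -1.194 -2.799
v -1.645 -1.322 -2.75
v -1.371 -1.294 -2.693
v -1.155 -1.119 -2.647
v -3.9 -2.015 1.33
v -2.933 -1.939 0.608
v -3.427 -3.861 1.772
v -2.46 -3.785 1.05
v -2.496 -3.153 2.079
v -2.789 -2.012 1.807
v -3.571 -3.788 0.573
v -3.864 -2.647 0.301
v -2.73 -3.035 0.14
v -2.066 -2.642 1.071
v -4.294 -3.158 1.309
v -3.63 -2.765 2.24
f 2 1 4
f 2 4 3
f 4 1 5
f 4 5 3
f 5 1 6
f 5 6 3
f 6 1 7
f 6 7 3
f 7 1 8
f 7 8 3
f 8 1 9
f 8 9 3
f 9 1 10
f 9 10 3
f 10 1 11
f 10 11 3
f 11 1 12
f 11 12 3
f 12 1 2
f 12 2 3
f 14 13 17
f 14 17 15
f 15 17 18
f 15 18 16
f 17 13 19
f 17 19 18
f 18 19 20
f 18 20 16
f 19 13 21
f 19 21 20
f 20 21 22
f 20 22 16
f 21 13 23
f 21 23 22
f 22 23 24
f 22 24 16
f 23 13 25
f 23 25 24
f 24 25 26
f 24 26 16
f 25 13 27
f 25 27 26
f 26 27 28
f 26 28 16
f 27 13 29
f 27 29 28
f 28 29 30
f 28 30 16
f 29 13 14
f 29 14 30
f 30 14 15
f 30 15 16
f 32 31 34
f 32 34 33
f 34 31 35
f 34 35 33
f 35 31 36
f 35 36 33
f 36 31 37
f 36 37 33
f 37 31 38
f 37 38 33
f 38 31 39
f 38 39 33
f 39 31 40
f 39 40 33
f 40 31 41
f 40 41 33
f 41 31 42
f 41 42 33
f 42 31 43
f 42 43 33
f 43 31 32
f 43 32 33
f 44 55 49
f 44 49 45
f 44 45 51
f 44 51 54
f 44 54 55
f 45 49 53
f 49 55 48
f 55 54 46
f 54 51 50
f 51 45 52
f 47 53 48
f 47 48 46
f 47 46 50
f 47 50 52
f 47 52 53
f 48 53 49
f 46 48 55
f 50 46 54
f 52 50 51
f 53 52 45



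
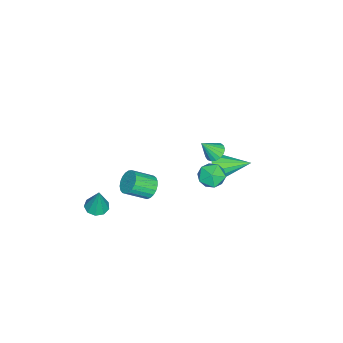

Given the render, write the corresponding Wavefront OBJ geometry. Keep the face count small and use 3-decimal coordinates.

v 1.858 -1.155 0.609
v 2.465 -1.071 0.231
v 3.07 -2.021 0.994
v 2.462 -2.105 1.371
v 2.5 -0.872 0.451
v 3.105 -1.822 1.214
v 2.425 -0.721 0.699
v 3.03 -1.671 1.462
v 2.251 -0.646 0.931
v 2.856 -1.595 1.693
v 2.01 -0.658 1.107
v 2.615 -1.608 1.87
v 1.742 -0.757 1.197
v 2.347 -1.706 1.96
v 1.494 -0.924 1.185
v 2.099 -1.874 1.948
v 1.309 -1.131 1.074
v 1.914 -2.081 1.837
v 1.218 -1.343 0.882
v 1.823 -2.293 1.645
v 1.239 -1.522 0.643
v 1.844 -2.472 1.406
v 1.366 -1.637 0.398
v 1.971 -2.587 1.16
v 1.578 -1.67 0.189
v 2.183 -2.619 0.952
v 1.839 -1.613 0.053
v 2.444 -2.563 0.816
v 2.103 -1.477 0.013
v 2.708 -2.427 0.776
v 2.324 -1.285 0.076
v 2.929 -2.235 0.839
v 3.419 -3.469 -0.254
v 3.788 -2.942 -0.402
v 3.681 -3.211 1.314
v 3.356 -2.82 -0.351
v 2.954 -3.001 -0.254
v 2.77 -3.402 -0.157
v 2.89 -3.834 -0.105
v 3.257 -4.096 -0.123
v 3.7 -4.064 -0.202
v 4.012 -3.755 -0.305
v 4.047 -3.312 -0.384
v -3.848 0.728 -2.723
v -3.393 0.517 -2
v -4.112 2.512 -2.037
v -3.063 0.691 -2.327
v -2.983 0.877 -2.78
v -3.177 1.016 -3.214
v -3.585 1.063 -3.493
v -4.076 1.004 -3.527
v -4.495 0.857 -3.306
v -4.708 0.669 -2.9
v -4.649 0.5 -2.438
v -4.335 0.403 -2.066
v -3.867 0.409 -1.903
v 2.628 3.162 3.851
v 3.069 2.574 4.237
v 2.071 2.226 3.063
v 2.512 1.638 3.449
v 1.901 2.031 3.852
v 2.245 2.609 4.339
v 2.895 2.191 2.961
v 3.239 2.769 3.448
v 3.234 1.974 3.687
v 2.62 1.875 4.238
v 2.52 2.925 3.062
v 1.906 2.826 3.613
v -1.442 1.299 1.222
v -0.88 1.541 1.123
v -0.998 0.681 2.238
v -1.012 1.739 1.301
v -1.242 1.835 1.461
v -1.519 1.809 1.566
v -1.777 1.667 1.592
v -1.959 1.44 1.534
v -2.023 1.181 1.404
v -1.953 0.949 1.232
v -1.767 0.797 1.058
v -1.506 0.761 0.922
v -1.23 0.848 0.854
v -1.003 1.038 0.871
v -0.877 1.288 0.968
f 2 1 5
f 2 5 3
f 3 5 6
f 3 6 4
f 5 1 7
f 5 7 6
f 6 7 8
f 6 8 4
f 7 1 9
f 7 9 8
f 8 9 10
f 8 10 4
f 9 1 11
f 9 11 10
f 10 11 12
f 10 12 4
f 11 1 13
f 11 13 12
f 12 13 14
f 12 14 4
f 13 1 15
f 13 15 14
f 14 15 16
f 14 16 4
f 15 1 17
f 15 17 16
f 16 17 18
f 16 18 4
f 17 1 19
f 17 19 18
f 18 19 20
f 18 20 4
f 19 1 21
f 19 21 20
f 20 21 22
f 20 22 4
f 21 1 23
f 21 23 22
f 22 23 24
f 22 24 4
f 23 1 25
f 23 25 24
f 24 25 26
f 24 26 4
f 25 1 27
f 25 27 26
f 26 27 28
f 26 28 4
f 27 1 29
f 27 29 28
f 28 29 30
f 28 30 4
f 29 1 31
f 29 31 30
f 30 31 32
f 30 32 4
f 31 1 2
f 31 2 32
f 32 2 3
f 32 3 4
f 34 33 36
f 34 36 35
f 36 33 37
f 36 37 35
f 37 33 38
f 37 38 35
f 38 33 39
f 38 39 35
f 39 33 40
f 39 40 35
f 40 33 41
f 40 41 35
f 41 33 42
f 41 42 35
f 42 33 43
f 42 43 35
f 43 33 34
f 43 34 35
f 45 44 47
f 45 47 46
f 47 44 48
f 47 48 46
f 48 44 49
f 48 49 46
f 49 44 50
f 49 50 46
f 50 44 51
f 50 51 46
f 51 44 52
f 51 52 46
f 52 44 53
f 52 53 46
f 53 44 54
f 53 54 46
f 54 44 55
f 54 55 46
f 55 44 56
f 55 56 46
f 56 44 45
f 56 45 46
f 57 68 62
f 57 62 58
f 57 58 64
f 57 64 67
f 57 67 68
f 58 62 66
f 62 68 61
f 68 67 59
f 67 64 63
f 64 58 65
f 60 66 61
f 60 61 59
f 60 59 63
f 60 63 65
f 60 65 66
f 61 66 62
f 59 61 68
f 63 59 67
f 65 63 64
f 66 65 58
f 70 69 72
f 70 72 71
f 72 69 73
f 72 73 71
f 73 69 74
f 73 74 71
f 74 69 75
f 74 75 71
f 75 69 76
f 75 76 71
f 76 69 77
f 76 77 71
f 77 69 78
f 77 78 71
f 78 69 79
f 78 79 71
f 79 69 80
f 79 80 71
f 80 69 81
f 80 81 71
f 81 69 82
f 81 82 71
f 82 69 83
f 82 83 71
f 83 69 70
f 83 70 71



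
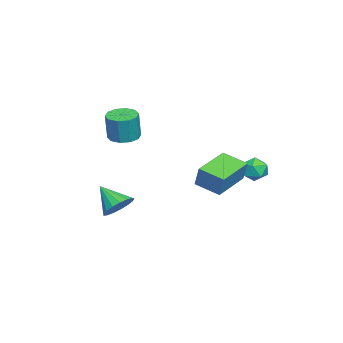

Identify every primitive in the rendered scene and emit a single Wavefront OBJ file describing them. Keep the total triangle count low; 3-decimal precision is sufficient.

v -3.725 -3.95 1.888
v -3.063 -3.445 1.773
v -2.774 -3.466 3.336
v -3.435 -3.97 3.452
v -3.48 -3.147 1.854
v -3.191 -3.167 3.417
v -3.991 -3.155 1.948
v -3.702 -3.176 3.511
v -4.4 -3.467 2.02
v -4.111 -3.488 3.583
v -4.55 -3.963 2.041
v -4.261 -3.984 3.604
v -4.386 -4.454 2.004
v -4.097 -4.475 3.567
v -3.969 -4.753 1.923
v -3.68 -4.773 3.486
v -3.458 -4.744 1.829
v -3.169 -4.765 3.392
v -3.049 -4.432 1.757
v -2.76 -4.453 3.32
v -2.899 -3.936 1.736
v -2.61 -3.957 3.299
v 0.762 -2.983 -1.024
v 1.588 -3.043 -0.673
v 0.238 -4.057 0.024
v 1.402 -2.729 -0.444
v 1.069 -2.473 -0.348
v 0.665 -2.334 -0.407
v 0.284 -2.344 -0.608
v 0.012 -2.499 -0.903
v -0.088 -2.766 -1.227
v 0.007 -3.082 -1.503
v 0.275 -3.375 -1.671
v 0.654 -3.579 -1.69
v 1.058 -3.645 -1.556
v 1.394 -3.56 -1.301
v 1.586 -3.343 -0.982
v -3.679 3.31 0.597
v -3.183 2.689 0.676
v -4.397 2.631 -0.236
v -3.901 2.01 -0.157
v -4.37 2.227 0.452
v -3.926 2.646 0.968
v -3.654 2.674 -0.528
v -3.21 3.093 -0.012
v -3.167 2.295 -0.019
v -3.61 2.019 0.587
v -3.97 3.301 -0.147
v -4.413 3.025 0.459
v -3.327 0.965 0.343
v -2.992 1.244 1.514
v -2.918 2.277 -0.087
v -2.583 2.556 1.085
v -1.357 0.224 -0.045
v -1.022 0.503 1.127
v -0.948 1.536 -0.474
v -0.613 1.815 0.697
f 2 1 5
f 2 5 3
f 3 5 6
f 3 6 4
f 5 1 7
f 5 7 6
f 6 7 8
f 6 8 4
f 7 1 9
f 7 9 8
f 8 9 10
f 8 10 4
f 9 1 11
f 9 11 10
f 10 11 12
f 10 12 4
f 11 1 13
f 11 13 12
f 12 13 14
f 12 14 4
f 13 1 15
f 13 15 14
f 14 15 16
f 14 16 4
f 15 1 17
f 15 17 16
f 16 17 18
f 16 18 4
f 17 1 19
f 17 19 18
f 18 19 20
f 18 20 4
f 19 1 21
f 19 21 20
f 20 21 22
f 20 22 4
f 21 1 2
f 21 2 22
f 22 2 3
f 22 3 4
f 24 23 26
f 24 26 25
f 26 23 27
f 26 27 25
f 27 23 28
f 27 28 25
f 28 23 29
f 28 29 25
f 29 23 30
f 29 30 25
f 30 23 31
f 30 31 25
f 31 23 32
f 31 32 25
f 32 23 33
f 32 33 25
f 33 23 34
f 33 34 25
f 34 23 35
f 34 35 25
f 35 23 36
f 35 36 25
f 36 23 37
f 36 37 25
f 37 23 24
f 37 24 25
f 38 49 43
f 38 43 39
f 38 39 45
f 38 45 48
f 38 48 49
f 39 43 47
f 43 49 42
f 49 48 40
f 48 45 44
f 45 39 46
f 41 47 42
f 41 42 40
f 41 40 44
f 41 44 46
f 41 46 47
f 42 47 43
f 40 42 49
f 44 40 48
f 46 44 45
f 47 46 39
f 51 53 50
f 54 51 50
f 50 53 52
f 52 54 50
f 51 57 53
f 55 51 54
f 55 57 51
f 53 57 52
f 56 54 52
f 52 57 56
f 56 55 54
f 57 55 56



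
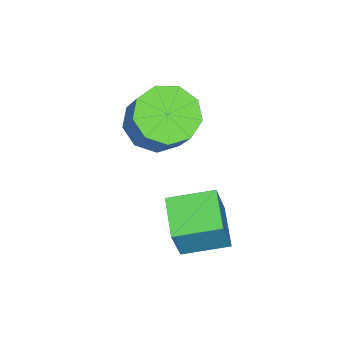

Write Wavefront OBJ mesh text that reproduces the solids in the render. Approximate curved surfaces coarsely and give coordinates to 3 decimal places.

v -0.589 -0.271 -1.521
v 0.211 -0.412 -1.803
v 0.709 0.211 -0.701
v -0.091 0.351 -0.419
v 0.014 0.104 -2.005
v 0.512 0.727 -0.903
v -0.465 0.445 -1.981
v 0.033 1.067 -0.879
v -1.002 0.45 -1.742
v -0.504 1.072 -0.64
v -1.346 0.118 -1.399
v -0.848 0.74 -0.297
v -1.336 -0.396 -1.113
v -0.838 0.226 -0.011
v -0.976 -0.852 -1.018
v -0.478 -0.229 0.084
v -0.435 -1.036 -1.159
v 0.063 -0.413 -0.057
v 0.034 -0.862 -1.468
v 0.532 -0.24 -0.366
v -0.056 1.97 -3.332
v 0.417 1.995 -2.11
v 0.808 2.661 -3.681
v 1.281 2.686 -2.459
v 0.639 0.974 -3.581
v 1.112 0.999 -2.359
v 1.503 1.665 -3.93
v 1.976 1.69 -2.708
f 2 1 5
f 2 5 3
f 3 5 6
f 3 6 4
f 5 1 7
f 5 7 6
f 6 7 8
f 6 8 4
f 7 1 9
f 7 9 8
f 8 9 10
f 8 10 4
f 9 1 11
f 9 11 10
f 10 11 12
f 10 12 4
f 11 1 13
f 11 13 12
f 12 13 14
f 12 14 4
f 13 1 15
f 13 15 14
f 14 15 16
f 14 16 4
f 15 1 17
f 15 17 16
f 16 17 18
f 16 18 4
f 17 1 19
f 17 19 18
f 18 19 20
f 18 20 4
f 19 1 2
f 19 2 20
f 20 2 3
f 20 3 4
f 22 24 21
f 25 22 21
f 21 24 23
f 23 25 21
f 22 28 24
f 26 22 25
f 26 28 22
f 24 28 23
f 27 25 23
f 23 28 27
f 27 26 25
f 28 26 27



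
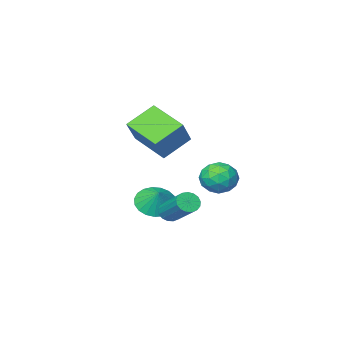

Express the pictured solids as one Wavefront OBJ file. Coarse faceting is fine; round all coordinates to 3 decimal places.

v -3.615 2.923 1.113
v -3.179 3.576 1.678
v -3.381 1.824 2.202
v -2.945 2.477 2.767
v -3.896 2.537 2.603
v -4.041 3.217 1.93
v -2.519 2.183 1.95
v -2.664 2.863 1.277
v -2.502 3.119 2.195
v -3.353 3.337 2.599
v -3.207 2.063 1.281
v -4.058 2.281 1.685
v -3.418 3.346 1.3
v -3.142 2.054 2.58
v -3.701 2.089 2.484
v -3.445 2.473 2.816
v -3.925 3.135 1.448
v -3.668 3.519 1.78
v -4.09 2.908 2.324
v -2.892 1.881 2.1
v -2.635 2.265 2.432
v -3.115 2.927 1.064
v -2.859 3.311 1.396
v -2.47 2.492 1.556
v -2.763 3.461 1.936
v -2.625 2.815 2.576
v -2.375 2.643 2.096
v -2.46 3.042 1.7
v -3.264 3.59 2.174
v -3.126 2.943 2.814
v -3.685 2.979 2.718
v -3.77 3.378 2.322
v -2.865 3.321 2.478
v -3.434 2.457 1.066
v -3.296 1.81 1.706
v -2.79 2.022 1.558
v -2.875 2.421 1.162
v -3.935 2.585 1.304
v -3.797 1.939 1.944
v -4.1 2.358 2.18
v -4.185 2.757 1.784
v -3.695 2.079 1.402
v -1.559 1.258 -0.32
v -1.049 1.417 -0.594
v -0.932 3.181 0.646
v -1.441 3.022 0.92
v -1.254 1.541 -0.752
v -1.136 3.306 0.488
v -1.528 1.601 -0.811
v -1.411 3.365 0.429
v -1.81 1.582 -0.758
v -1.693 3.347 0.483
v -2.034 1.489 -0.604
v -1.917 3.253 0.636
v -2.149 1.343 -0.386
v -2.032 3.107 0.855
v -2.129 1.177 -0.152
v -2.012 2.942 1.089
v -1.978 1.03 0.043
v -1.861 2.794 1.284
v -1.731 0.935 0.155
v -1.614 2.699 1.396
v -1.445 0.914 0.158
v -1.328 2.678 1.399
v -1.185 0.972 0.051
v -1.067 2.736 1.292
v -1.01 1.095 -0.14
v -0.893 2.859 1.1
v -0.961 1.256 -0.373
v -0.844 3.02 0.867
v -3.419 -2.296 1.556
v -2.987 -4.236 2.351
v -4.906 -2.22 2.549
v -4.475 -4.16 3.343
v -2.485 -1.54 2.897
v -2.054 -3.48 3.691
v -3.973 -1.464 3.889
v -3.541 -3.404 4.684
v -2.103 -0.913 -0.584
v -1.141 -0.833 -0.913
v -1.857 -0.207 0.304
v -1.33 -0.512 -1.116
v -1.653 -0.261 -1.227
v -2.054 -0.123 -1.226
v -2.464 -0.121 -1.115
v -2.81 -0.256 -0.911
v -3.035 -0.505 -0.651
v -3.098 -0.824 -0.379
v -2.989 -1.159 -0.143
v -2.727 -1.451 0.017
v -2.357 -1.65 0.074
v -1.943 -1.722 0.017
v -1.556 -1.654 -0.144
v -1.264 -1.458 -0.381
v -1.117 -1.167 -0.653
f 1 38 17
f 38 12 41
f 17 41 6
f 38 41 17
f 1 17 13
f 17 6 18
f 13 18 2
f 17 18 13
f 1 13 22
f 13 2 23
f 22 23 8
f 13 23 22
f 1 22 34
f 22 8 37
f 34 37 11
f 22 37 34
f 1 34 38
f 34 11 42
f 38 42 12
f 34 42 38
f 2 18 29
f 18 6 32
f 29 32 10
f 18 32 29
f 6 41 19
f 41 12 40
f 19 40 5
f 41 40 19
f 12 42 39
f 42 11 35
f 39 35 3
f 42 35 39
f 11 37 36
f 37 8 24
f 36 24 7
f 37 24 36
f 8 23 28
f 23 2 25
f 28 25 9
f 23 25 28
f 4 30 16
f 30 10 31
f 16 31 5
f 30 31 16
f 4 16 14
f 16 5 15
f 14 15 3
f 16 15 14
f 4 14 21
f 14 3 20
f 21 20 7
f 14 20 21
f 4 21 26
f 21 7 27
f 26 27 9
f 21 27 26
f 4 26 30
f 26 9 33
f 30 33 10
f 26 33 30
f 5 31 19
f 31 10 32
f 19 32 6
f 31 32 19
f 3 15 39
f 15 5 40
f 39 40 12
f 15 40 39
f 7 20 36
f 20 3 35
f 36 35 11
f 20 35 36
f 9 27 28
f 27 7 24
f 28 24 8
f 27 24 28
f 10 33 29
f 33 9 25
f 29 25 2
f 33 25 29
f 44 43 47
f 44 47 45
f 45 47 48
f 45 48 46
f 47 43 49
f 47 49 48
f 48 49 50
f 48 50 46
f 49 43 51
f 49 51 50
f 50 51 52
f 50 52 46
f 51 43 53
f 51 53 52
f 52 53 54
f 52 54 46
f 53 43 55
f 53 55 54
f 54 55 56
f 54 56 46
f 55 43 57
f 55 57 56
f 56 57 58
f 56 58 46
f 57 43 59
f 57 59 58
f 58 59 60
f 58 60 46
f 59 43 61
f 59 61 60
f 60 61 62
f 60 62 46
f 61 43 63
f 61 63 62
f 62 63 64
f 62 64 46
f 63 43 65
f 63 65 64
f 64 65 66
f 64 66 46
f 65 43 67
f 65 67 66
f 66 67 68
f 66 68 46
f 67 43 69
f 67 69 68
f 68 69 70
f 68 70 46
f 69 43 44
f 69 44 70
f 70 44 45
f 70 45 46
f 72 74 71
f 75 72 71
f 71 74 73
f 73 75 71
f 72 78 74
f 76 72 75
f 76 78 72
f 74 78 73
f 77 75 73
f 73 78 77
f 77 76 75
f 78 76 77
f 80 79 82
f 80 82 81
f 82 79 83
f 82 83 81
f 83 79 84
f 83 84 81
f 84 79 85
f 84 85 81
f 85 79 86
f 85 86 81
f 86 79 87
f 86 87 81
f 87 79 88
f 87 88 81
f 88 79 89
f 88 89 81
f 89 79 90
f 89 90 81
f 90 79 91
f 90 91 81
f 91 79 92
f 91 92 81
f 92 79 93
f 92 93 81
f 93 79 94
f 93 94 81
f 94 79 95
f 94 95 81
f 95 79 80
f 95 80 81



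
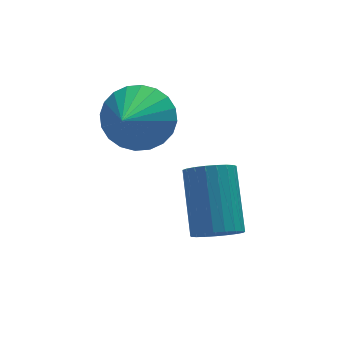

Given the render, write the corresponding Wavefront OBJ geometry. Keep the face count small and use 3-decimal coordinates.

v -0.462 -3.724 -0.054
v -0.184 -3.462 -0.393
v -0.001 -2.375 0.595
v -0.278 -2.636 0.934
v -0.38 -3.393 -0.433
v -0.197 -2.306 0.554
v -0.59 -3.38 -0.408
v -0.407 -2.293 0.579
v -0.778 -3.427 -0.322
v -0.595 -2.34 0.666
v -0.911 -3.525 -0.189
v -0.728 -2.438 0.799
v -0.967 -3.657 -0.033
v -0.784 -2.57 0.955
v -0.935 -3.801 0.12
v -0.752 -2.714 1.107
v -0.821 -3.932 0.242
v -0.638 -2.845 1.23
v -0.645 -4.026 0.314
v -0.462 -2.939 1.301
v -0.437 -4.068 0.321
v -0.254 -2.981 1.309
v -0.234 -4.051 0.264
v -0.051 -2.964 1.252
v -0.07 -3.977 0.152
v 0.113 -2.89 1.14
v 0.027 -3.859 0.005
v 0.21 -2.772 0.992
v 0.039 -3.718 -0.153
v 0.222 -2.63 0.834
v -0.036 -3.577 -0.294
v 0.147 -2.49 0.694
v -1.324 -1.476 1.76
v -0.649 -1.682 2.042
v -1.876 -2.324 2.46
v -0.73 -1.471 2.234
v -0.901 -1.261 2.354
v -1.137 -1.084 2.384
v -1.401 -0.966 2.318
v -1.654 -0.926 2.168
v -1.856 -0.969 1.956
v -1.977 -1.09 1.714
v -1.999 -1.269 1.478
v -1.918 -1.48 1.286
v -1.747 -1.691 1.166
v -1.511 -1.868 1.137
v -1.247 -1.986 1.202
v -0.995 -2.026 1.353
v -0.792 -1.983 1.565
v -0.671 -1.862 1.807
f 2 1 5
f 2 5 3
f 3 5 6
f 3 6 4
f 5 1 7
f 5 7 6
f 6 7 8
f 6 8 4
f 7 1 9
f 7 9 8
f 8 9 10
f 8 10 4
f 9 1 11
f 9 11 10
f 10 11 12
f 10 12 4
f 11 1 13
f 11 13 12
f 12 13 14
f 12 14 4
f 13 1 15
f 13 15 14
f 14 15 16
f 14 16 4
f 15 1 17
f 15 17 16
f 16 17 18
f 16 18 4
f 17 1 19
f 17 19 18
f 18 19 20
f 18 20 4
f 19 1 21
f 19 21 20
f 20 21 22
f 20 22 4
f 21 1 23
f 21 23 22
f 22 23 24
f 22 24 4
f 23 1 25
f 23 25 24
f 24 25 26
f 24 26 4
f 25 1 27
f 25 27 26
f 26 27 28
f 26 28 4
f 27 1 29
f 27 29 28
f 28 29 30
f 28 30 4
f 29 1 31
f 29 31 30
f 30 31 32
f 30 32 4
f 31 1 2
f 31 2 32
f 32 2 3
f 32 3 4
f 34 33 36
f 34 36 35
f 36 33 37
f 36 37 35
f 37 33 38
f 37 38 35
f 38 33 39
f 38 39 35
f 39 33 40
f 39 40 35
f 40 33 41
f 40 41 35
f 41 33 42
f 41 42 35
f 42 33 43
f 42 43 35
f 43 33 44
f 43 44 35
f 44 33 45
f 44 45 35
f 45 33 46
f 45 46 35
f 46 33 47
f 46 47 35
f 47 33 48
f 47 48 35
f 48 33 49
f 48 49 35
f 49 33 50
f 49 50 35
f 50 33 34
f 50 34 35



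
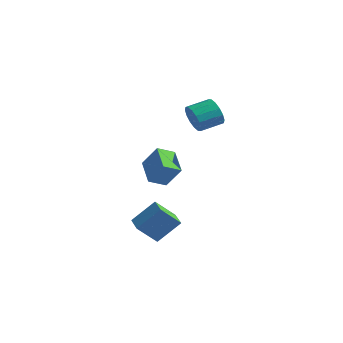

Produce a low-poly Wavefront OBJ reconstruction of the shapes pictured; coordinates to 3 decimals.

v -2.946 3.181 3.615
v -2.572 2.719 4.516
v -1.98 4.157 5.007
v -2.354 4.619 4.105
v -2.155 2.674 4.147
v -1.563 4.111 4.637
v -1.95 2.764 3.635
v -1.358 4.202 4.125
v -2.012 2.967 3.117
v -1.42 4.404 3.608
v -2.324 3.226 2.733
v -1.732 4.664 3.224
v -2.803 3.474 2.585
v -2.211 4.911 3.076
v -3.32 3.643 2.713
v -2.728 5.081 3.204
v -3.737 3.689 3.083
v -3.145 5.126 3.573
v -3.942 3.598 3.595
v -3.35 5.036 4.085
v -3.88 3.396 4.112
v -3.288 4.833 4.603
v -3.568 3.136 4.496
v -2.976 4.574 4.987
v -3.089 2.889 4.644
v -2.497 4.326 5.135
v -2.991 -0.6 -0.78
v -4.539 0.332 0.145
v -2.605 0.552 -1.294
v -4.153 1.485 -0.369
v -1.947 -0.305 0.669
v -3.495 0.628 1.594
v -1.561 0.848 0.155
v -3.109 1.78 1.08
v 0.042 -3.165 -3.56
v -0.508 -4.288 -2.335
v 0.838 -2.005 -2.139
v 0.288 -3.127 -0.914
v 1.292 -3.893 -3.666
v 0.742 -5.015 -2.441
v 2.088 -2.732 -2.245
v 1.538 -3.855 -1.02
f 2 1 5
f 2 5 3
f 3 5 6
f 3 6 4
f 5 1 7
f 5 7 6
f 6 7 8
f 6 8 4
f 7 1 9
f 7 9 8
f 8 9 10
f 8 10 4
f 9 1 11
f 9 11 10
f 10 11 12
f 10 12 4
f 11 1 13
f 11 13 12
f 12 13 14
f 12 14 4
f 13 1 15
f 13 15 14
f 14 15 16
f 14 16 4
f 15 1 17
f 15 17 16
f 16 17 18
f 16 18 4
f 17 1 19
f 17 19 18
f 18 19 20
f 18 20 4
f 19 1 21
f 19 21 20
f 20 21 22
f 20 22 4
f 21 1 23
f 21 23 22
f 22 23 24
f 22 24 4
f 23 1 25
f 23 25 24
f 24 25 26
f 24 26 4
f 25 1 2
f 25 2 26
f 26 2 3
f 26 3 4
f 28 30 27
f 31 28 27
f 27 30 29
f 29 31 27
f 28 34 30
f 32 28 31
f 32 34 28
f 30 34 29
f 33 31 29
f 29 34 33
f 33 32 31
f 34 32 33
f 36 38 35
f 39 36 35
f 35 38 37
f 37 39 35
f 36 42 38
f 40 36 39
f 40 42 36
f 38 42 37
f 41 39 37
f 37 42 41
f 41 40 39
f 42 40 41

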